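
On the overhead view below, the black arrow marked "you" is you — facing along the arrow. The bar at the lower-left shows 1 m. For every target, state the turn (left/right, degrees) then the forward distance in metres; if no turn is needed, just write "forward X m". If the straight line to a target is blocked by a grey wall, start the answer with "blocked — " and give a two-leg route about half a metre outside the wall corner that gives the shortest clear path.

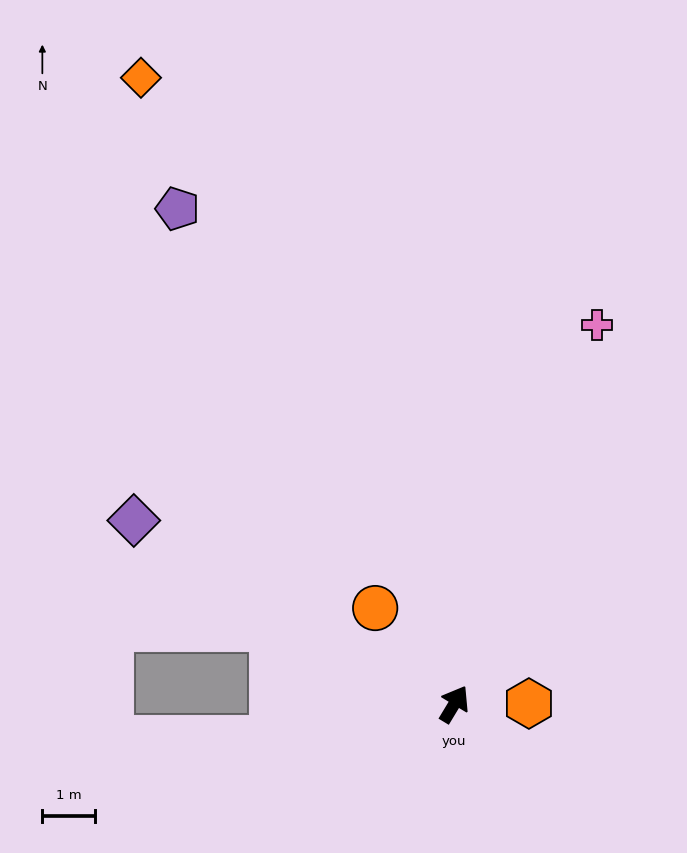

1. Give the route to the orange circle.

turn left 71°, forward 2.4 m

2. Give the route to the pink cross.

turn left 10°, forward 7.6 m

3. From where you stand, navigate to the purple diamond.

turn left 91°, forward 7.0 m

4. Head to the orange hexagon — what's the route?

turn right 58°, forward 1.4 m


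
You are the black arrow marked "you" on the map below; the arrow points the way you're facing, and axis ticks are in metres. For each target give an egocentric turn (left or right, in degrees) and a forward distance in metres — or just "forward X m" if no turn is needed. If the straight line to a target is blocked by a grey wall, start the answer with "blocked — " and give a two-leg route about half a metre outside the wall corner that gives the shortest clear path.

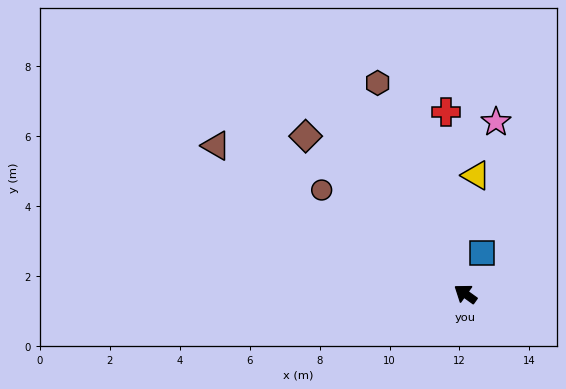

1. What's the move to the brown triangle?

turn left 5°, forward 8.3 m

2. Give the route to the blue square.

turn right 77°, forward 1.3 m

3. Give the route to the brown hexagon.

turn right 32°, forward 6.5 m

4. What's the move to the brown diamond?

turn right 9°, forward 6.4 m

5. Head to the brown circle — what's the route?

forward 5.1 m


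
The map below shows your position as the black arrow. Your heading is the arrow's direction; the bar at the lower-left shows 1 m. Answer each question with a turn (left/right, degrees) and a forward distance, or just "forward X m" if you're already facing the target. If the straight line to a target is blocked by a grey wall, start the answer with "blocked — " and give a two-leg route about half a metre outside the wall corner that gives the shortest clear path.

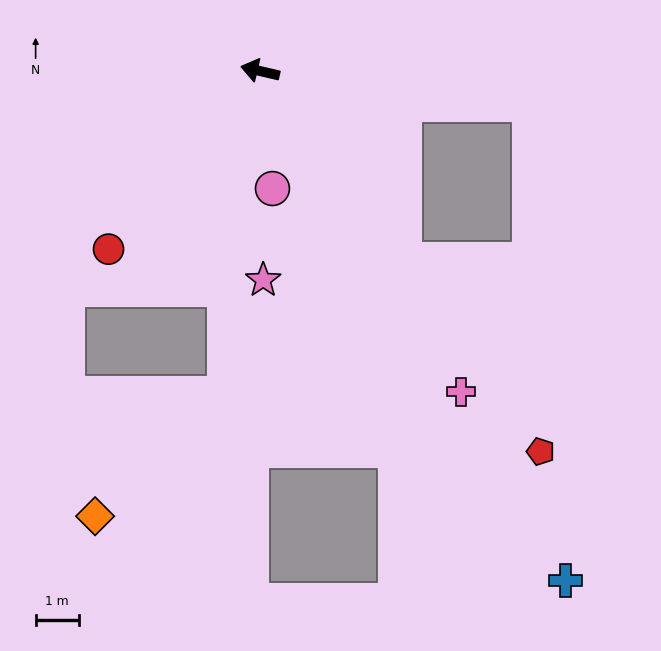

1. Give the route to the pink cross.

turn left 135°, forward 8.8 m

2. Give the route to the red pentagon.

turn left 140°, forward 11.0 m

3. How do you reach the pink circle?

turn left 109°, forward 2.7 m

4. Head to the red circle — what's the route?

turn left 63°, forward 5.4 m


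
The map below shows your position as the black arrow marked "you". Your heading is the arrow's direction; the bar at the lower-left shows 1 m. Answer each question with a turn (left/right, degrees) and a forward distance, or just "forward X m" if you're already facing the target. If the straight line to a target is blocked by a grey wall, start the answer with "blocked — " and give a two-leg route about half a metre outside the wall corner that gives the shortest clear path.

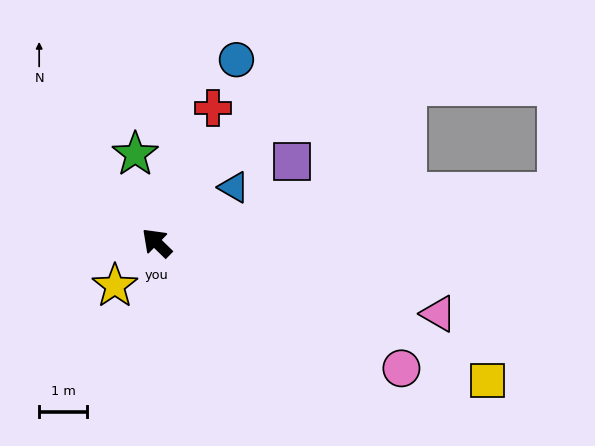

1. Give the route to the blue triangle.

turn right 100°, forward 2.0 m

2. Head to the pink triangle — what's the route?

turn right 150°, forward 6.0 m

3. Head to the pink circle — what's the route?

turn right 163°, forward 5.7 m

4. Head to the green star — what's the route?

turn right 32°, forward 1.9 m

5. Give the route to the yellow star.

turn left 90°, forward 1.2 m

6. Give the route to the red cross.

turn right 68°, forward 3.0 m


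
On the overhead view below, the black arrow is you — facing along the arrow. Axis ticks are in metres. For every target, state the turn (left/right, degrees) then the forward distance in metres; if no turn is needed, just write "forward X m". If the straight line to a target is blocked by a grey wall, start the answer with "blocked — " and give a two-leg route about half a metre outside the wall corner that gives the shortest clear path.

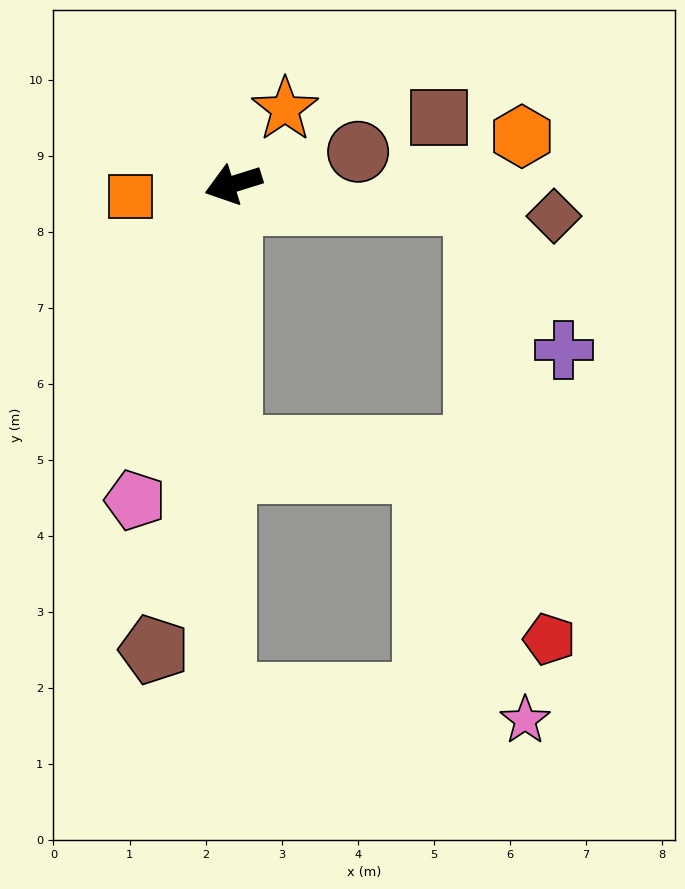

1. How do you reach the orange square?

turn right 10°, forward 1.4 m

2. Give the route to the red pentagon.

blocked — turn left 158°, forward 3.2 m, then turn right 76°, forward 5.8 m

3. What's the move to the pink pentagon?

turn left 55°, forward 4.4 m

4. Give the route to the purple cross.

blocked — turn left 158°, forward 3.2 m, then turn right 55°, forward 2.2 m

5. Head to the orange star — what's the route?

turn right 142°, forward 1.2 m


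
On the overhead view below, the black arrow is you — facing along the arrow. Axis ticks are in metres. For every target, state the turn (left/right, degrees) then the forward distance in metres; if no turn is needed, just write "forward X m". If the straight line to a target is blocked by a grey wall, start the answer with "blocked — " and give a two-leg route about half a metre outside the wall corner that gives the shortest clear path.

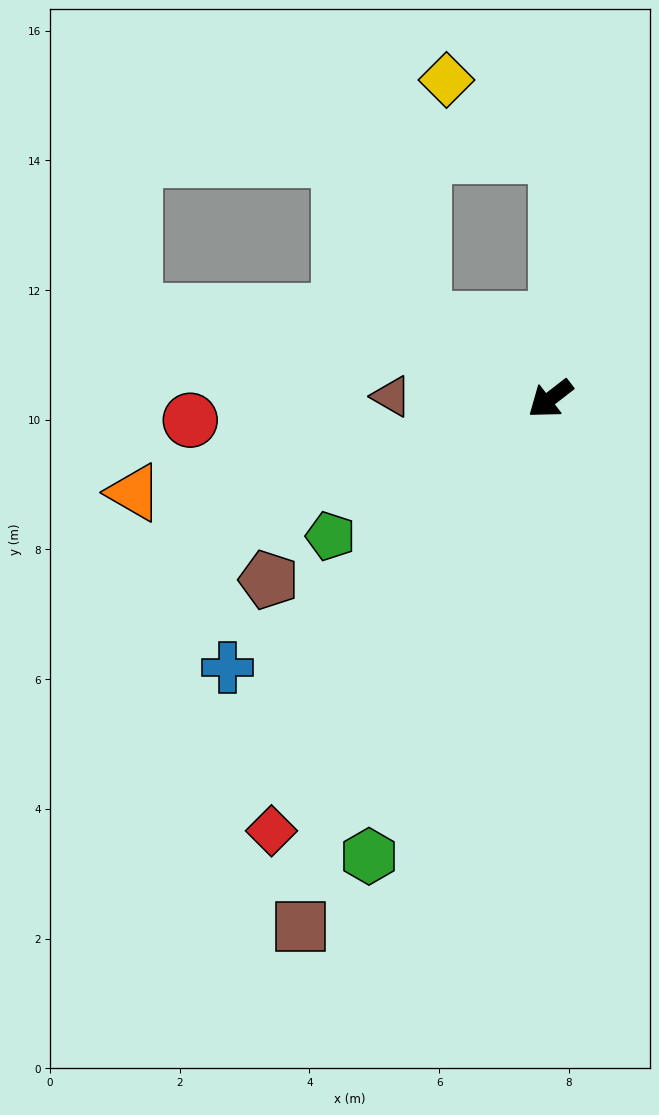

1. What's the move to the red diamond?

turn left 19°, forward 7.9 m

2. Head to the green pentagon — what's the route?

turn right 6°, forward 4.0 m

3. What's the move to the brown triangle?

turn right 39°, forward 2.4 m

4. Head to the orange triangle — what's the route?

turn right 25°, forward 6.6 m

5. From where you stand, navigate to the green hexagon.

turn left 31°, forward 7.6 m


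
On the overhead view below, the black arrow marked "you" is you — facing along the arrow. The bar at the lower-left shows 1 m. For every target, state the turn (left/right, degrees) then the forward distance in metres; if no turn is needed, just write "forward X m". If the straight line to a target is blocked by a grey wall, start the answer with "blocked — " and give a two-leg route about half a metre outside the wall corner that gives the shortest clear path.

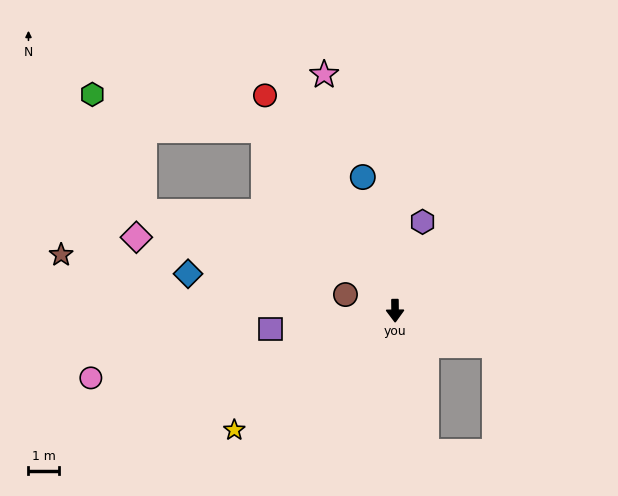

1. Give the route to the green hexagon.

blocked — turn right 145°, forward 7.2 m, then turn left 43°, forward 5.7 m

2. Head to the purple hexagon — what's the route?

turn left 162°, forward 3.0 m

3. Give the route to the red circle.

turn right 149°, forward 8.1 m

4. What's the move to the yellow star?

turn right 54°, forward 6.5 m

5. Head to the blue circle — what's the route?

turn right 167°, forward 4.4 m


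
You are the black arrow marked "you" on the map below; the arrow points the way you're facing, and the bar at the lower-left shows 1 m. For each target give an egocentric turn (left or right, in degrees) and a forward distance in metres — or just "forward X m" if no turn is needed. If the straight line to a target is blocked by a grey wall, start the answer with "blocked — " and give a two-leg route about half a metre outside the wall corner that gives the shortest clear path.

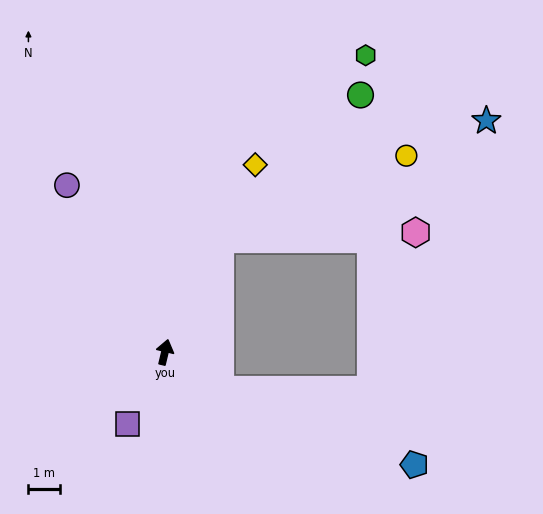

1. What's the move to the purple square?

turn left 166°, forward 2.5 m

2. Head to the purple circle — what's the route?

turn left 44°, forward 6.0 m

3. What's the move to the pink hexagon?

blocked — turn right 13°, forward 3.9 m, then turn right 61°, forward 6.1 m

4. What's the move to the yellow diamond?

turn right 12°, forward 6.5 m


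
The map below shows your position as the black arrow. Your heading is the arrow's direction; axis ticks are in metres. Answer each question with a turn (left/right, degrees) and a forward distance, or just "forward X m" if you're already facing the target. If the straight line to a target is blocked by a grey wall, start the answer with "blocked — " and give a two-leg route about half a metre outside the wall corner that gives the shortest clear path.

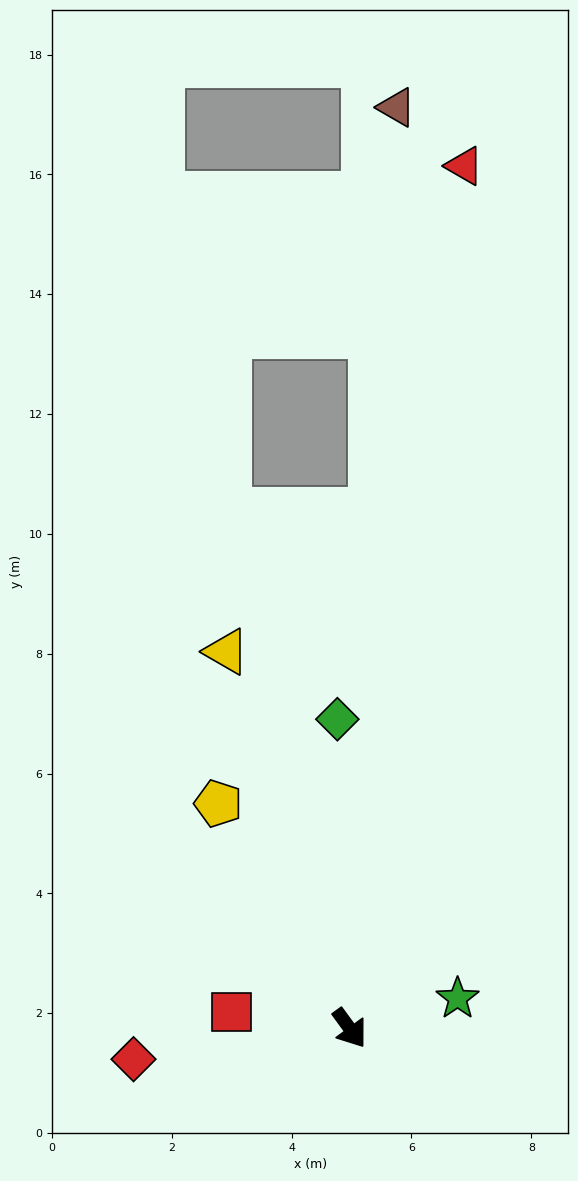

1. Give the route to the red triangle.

turn left 136°, forward 14.5 m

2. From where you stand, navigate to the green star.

turn left 69°, forward 1.9 m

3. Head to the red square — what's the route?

turn right 134°, forward 2.0 m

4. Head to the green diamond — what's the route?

turn left 146°, forward 5.2 m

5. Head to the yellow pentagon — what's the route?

turn left 174°, forward 4.3 m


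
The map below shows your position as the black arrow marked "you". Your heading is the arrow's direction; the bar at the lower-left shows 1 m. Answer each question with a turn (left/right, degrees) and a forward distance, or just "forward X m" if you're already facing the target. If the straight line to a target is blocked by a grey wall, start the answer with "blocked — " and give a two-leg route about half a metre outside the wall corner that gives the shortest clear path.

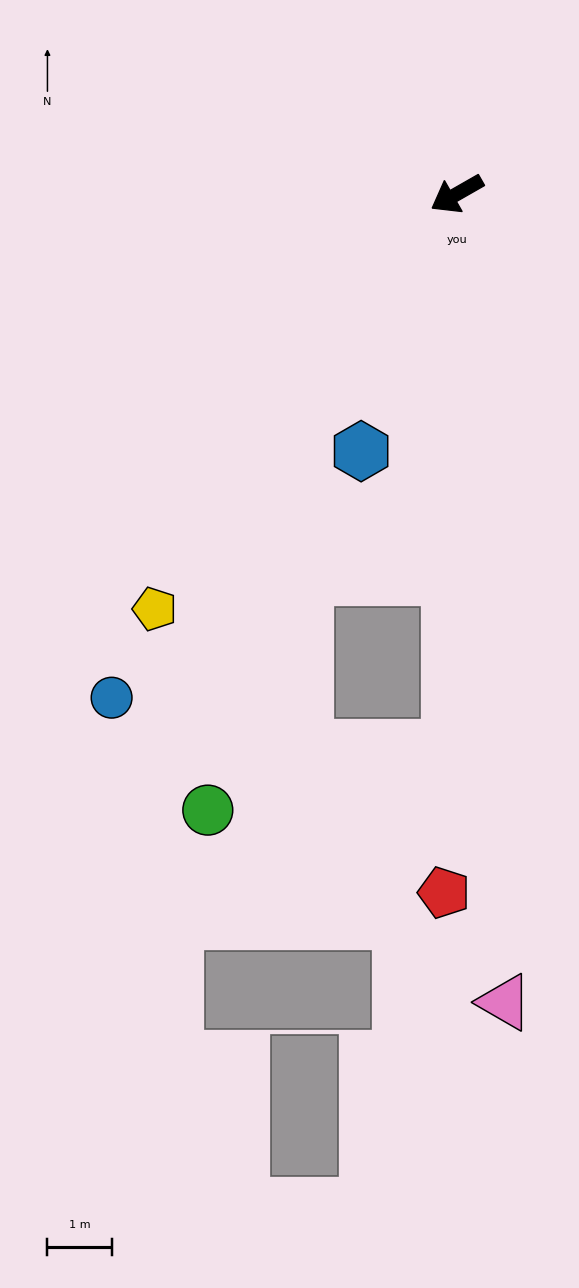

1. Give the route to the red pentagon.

turn left 59°, forward 10.9 m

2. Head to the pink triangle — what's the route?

turn left 64°, forward 12.6 m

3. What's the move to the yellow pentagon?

turn left 24°, forward 8.0 m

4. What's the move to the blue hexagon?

turn left 40°, forward 4.3 m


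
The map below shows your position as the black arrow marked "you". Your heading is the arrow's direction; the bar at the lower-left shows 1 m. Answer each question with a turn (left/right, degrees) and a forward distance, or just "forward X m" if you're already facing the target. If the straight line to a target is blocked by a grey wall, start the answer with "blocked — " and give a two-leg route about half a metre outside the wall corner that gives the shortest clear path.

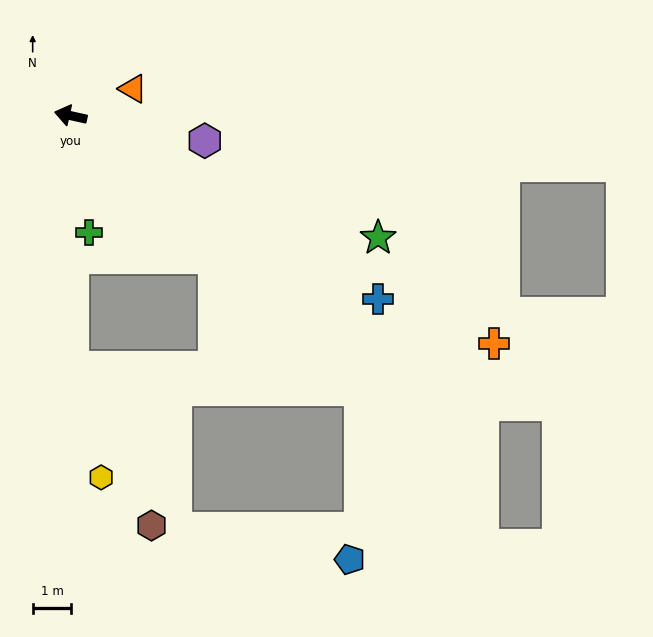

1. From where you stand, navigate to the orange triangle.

turn right 144°, forward 1.8 m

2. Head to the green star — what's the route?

turn left 171°, forward 8.6 m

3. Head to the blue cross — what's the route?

turn left 162°, forward 9.2 m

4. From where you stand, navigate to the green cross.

turn left 111°, forward 3.1 m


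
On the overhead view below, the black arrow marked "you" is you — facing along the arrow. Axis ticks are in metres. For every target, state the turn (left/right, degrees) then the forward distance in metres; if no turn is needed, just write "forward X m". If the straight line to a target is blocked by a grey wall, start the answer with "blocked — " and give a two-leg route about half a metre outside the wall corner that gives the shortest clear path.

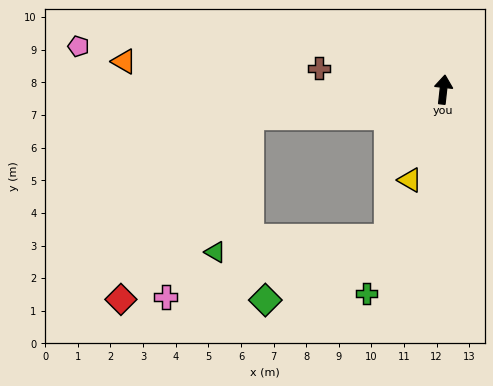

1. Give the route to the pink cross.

blocked — turn left 104°, forward 6.0 m, then turn left 57°, forward 6.1 m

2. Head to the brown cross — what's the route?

turn left 87°, forward 3.9 m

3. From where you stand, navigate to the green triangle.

blocked — turn left 104°, forward 6.0 m, then turn left 68°, forward 4.3 m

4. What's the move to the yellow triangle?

turn left 166°, forward 3.0 m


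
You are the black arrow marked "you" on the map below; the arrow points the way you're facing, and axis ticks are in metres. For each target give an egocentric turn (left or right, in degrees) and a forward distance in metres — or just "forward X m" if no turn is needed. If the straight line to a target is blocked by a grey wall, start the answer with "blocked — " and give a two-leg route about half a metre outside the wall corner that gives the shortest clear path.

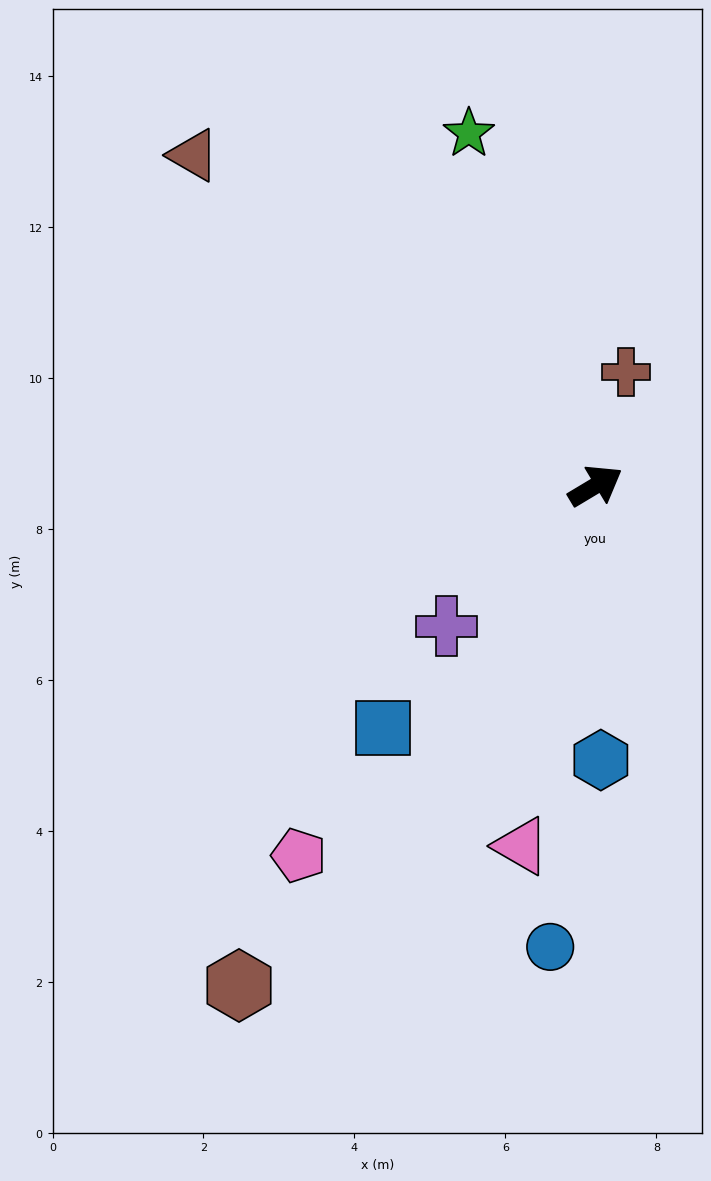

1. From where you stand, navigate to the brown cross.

turn left 44°, forward 1.6 m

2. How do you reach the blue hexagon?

turn right 120°, forward 3.6 m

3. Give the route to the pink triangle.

turn right 133°, forward 4.9 m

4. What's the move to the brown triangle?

turn left 110°, forward 6.9 m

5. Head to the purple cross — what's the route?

turn right 168°, forward 2.7 m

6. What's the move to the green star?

turn left 79°, forward 5.0 m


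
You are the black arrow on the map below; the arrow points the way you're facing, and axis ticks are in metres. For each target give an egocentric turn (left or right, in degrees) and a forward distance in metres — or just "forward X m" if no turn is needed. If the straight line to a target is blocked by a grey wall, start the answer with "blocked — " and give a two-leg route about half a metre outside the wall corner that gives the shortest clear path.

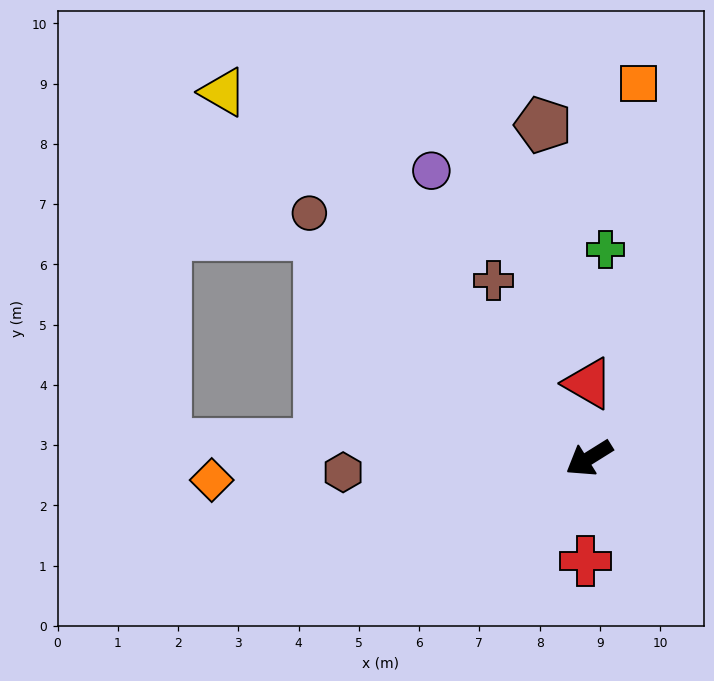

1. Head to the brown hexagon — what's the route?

turn right 29°, forward 4.1 m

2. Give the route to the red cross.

turn left 56°, forward 1.7 m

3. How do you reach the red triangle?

turn right 121°, forward 1.2 m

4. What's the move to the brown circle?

turn right 73°, forward 6.2 m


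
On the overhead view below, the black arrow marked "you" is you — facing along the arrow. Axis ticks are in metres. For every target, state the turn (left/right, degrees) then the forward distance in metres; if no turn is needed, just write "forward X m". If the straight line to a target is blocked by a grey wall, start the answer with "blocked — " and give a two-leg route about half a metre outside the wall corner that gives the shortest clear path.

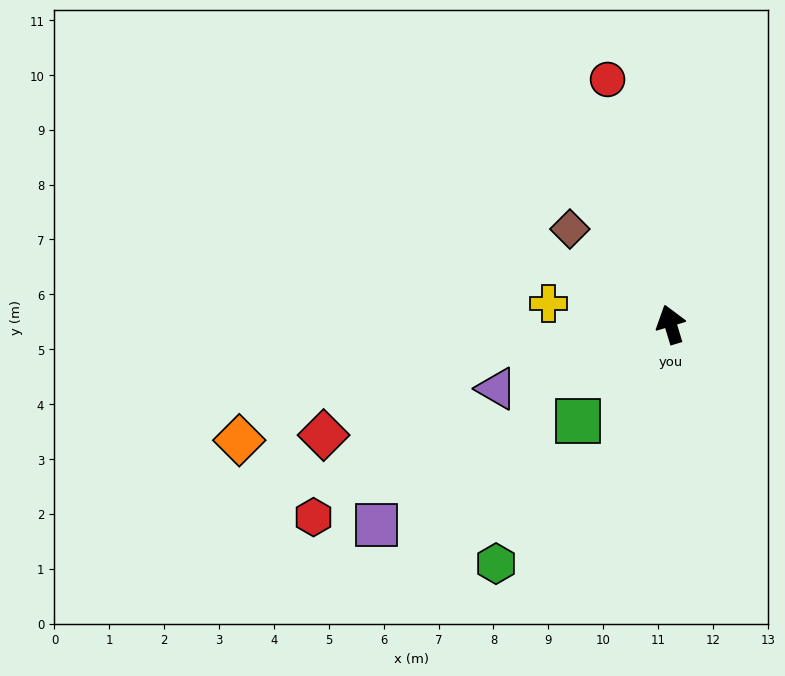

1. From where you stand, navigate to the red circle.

turn right 2°, forward 4.6 m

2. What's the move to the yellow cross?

turn left 64°, forward 2.3 m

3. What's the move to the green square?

turn left 119°, forward 2.4 m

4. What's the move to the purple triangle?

turn left 93°, forward 3.4 m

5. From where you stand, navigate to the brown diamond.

turn left 30°, forward 2.5 m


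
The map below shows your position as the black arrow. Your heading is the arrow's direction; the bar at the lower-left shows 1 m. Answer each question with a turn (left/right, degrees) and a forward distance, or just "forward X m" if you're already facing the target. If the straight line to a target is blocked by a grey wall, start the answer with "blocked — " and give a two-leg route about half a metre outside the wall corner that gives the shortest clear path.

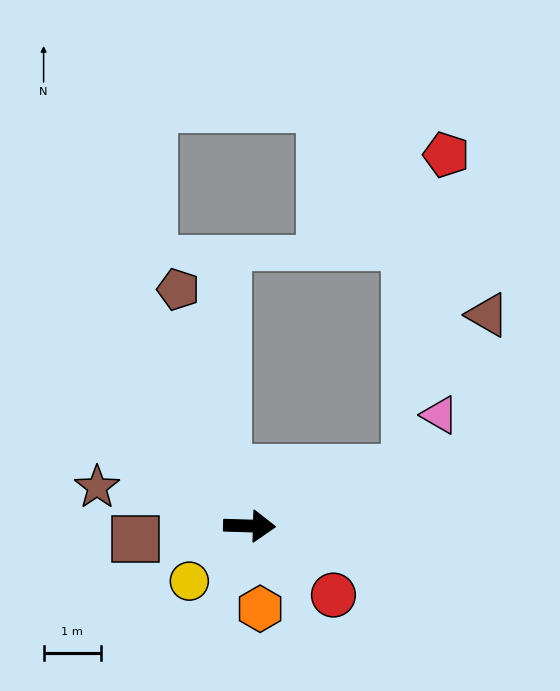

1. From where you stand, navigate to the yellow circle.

turn right 136°, forward 1.4 m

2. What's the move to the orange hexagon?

turn right 81°, forward 1.5 m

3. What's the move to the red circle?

turn right 38°, forward 1.9 m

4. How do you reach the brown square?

turn right 172°, forward 2.0 m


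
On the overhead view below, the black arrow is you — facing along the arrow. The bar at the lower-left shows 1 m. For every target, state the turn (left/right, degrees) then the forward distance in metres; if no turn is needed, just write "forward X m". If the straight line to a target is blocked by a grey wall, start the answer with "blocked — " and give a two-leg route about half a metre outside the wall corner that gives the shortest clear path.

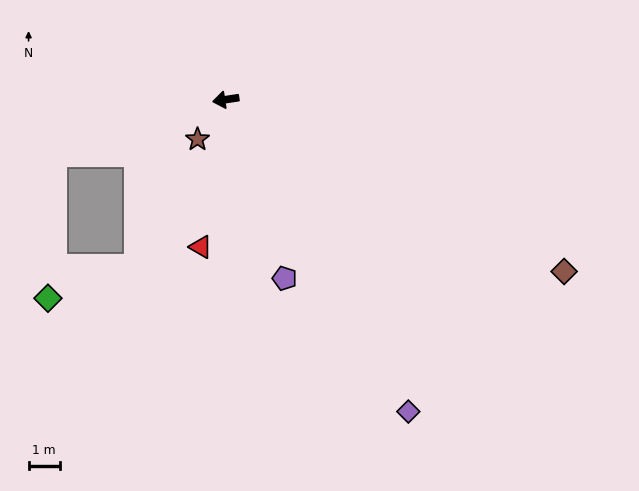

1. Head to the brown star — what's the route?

turn left 46°, forward 1.6 m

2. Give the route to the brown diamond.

turn left 144°, forward 12.1 m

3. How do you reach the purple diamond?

turn left 112°, forward 11.6 m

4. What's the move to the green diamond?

blocked — turn left 9°, forward 5.8 m, then turn left 70°, forward 4.6 m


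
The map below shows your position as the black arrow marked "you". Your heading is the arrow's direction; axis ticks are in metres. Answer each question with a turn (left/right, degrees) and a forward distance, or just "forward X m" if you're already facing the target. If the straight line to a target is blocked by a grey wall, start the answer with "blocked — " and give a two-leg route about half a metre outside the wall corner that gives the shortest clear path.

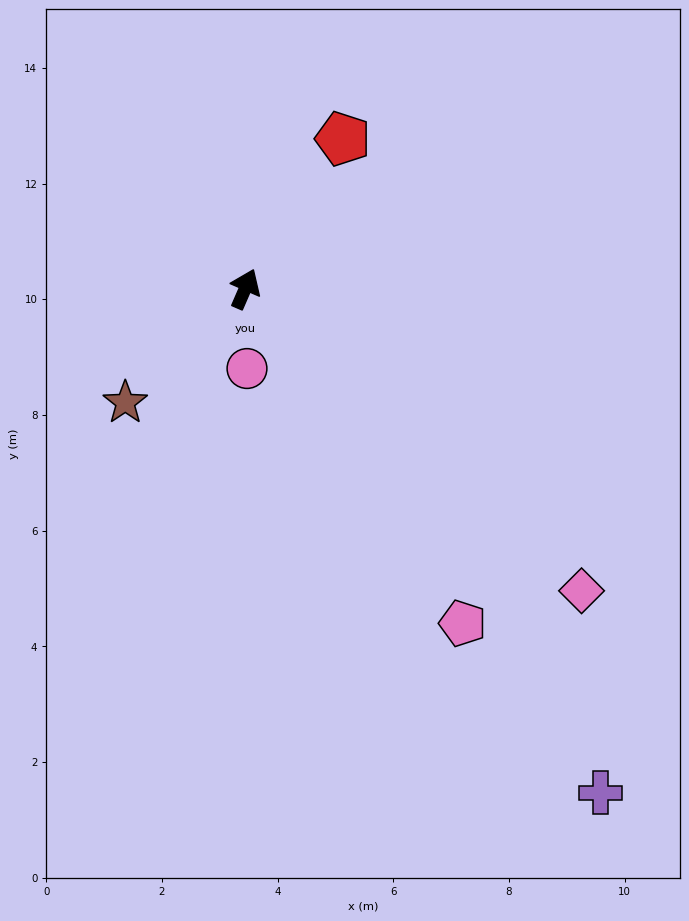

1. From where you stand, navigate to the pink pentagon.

turn right 124°, forward 6.9 m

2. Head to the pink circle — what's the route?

turn right 155°, forward 1.4 m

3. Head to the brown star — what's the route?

turn left 157°, forward 2.9 m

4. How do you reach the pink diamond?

turn right 108°, forward 7.8 m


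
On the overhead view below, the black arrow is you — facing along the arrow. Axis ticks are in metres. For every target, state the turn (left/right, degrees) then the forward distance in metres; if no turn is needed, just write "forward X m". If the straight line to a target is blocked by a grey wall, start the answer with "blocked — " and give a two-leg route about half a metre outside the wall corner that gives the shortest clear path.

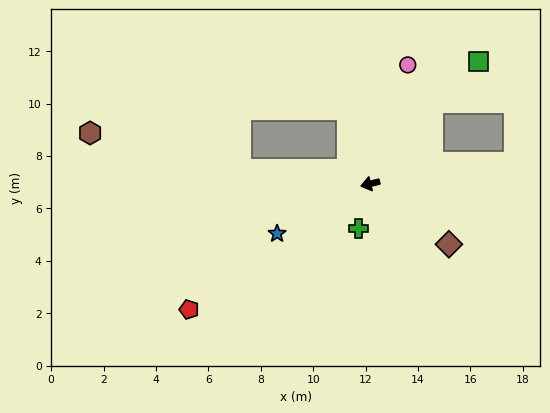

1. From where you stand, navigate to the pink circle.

turn right 121°, forward 4.8 m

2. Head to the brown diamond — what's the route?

turn left 129°, forward 3.8 m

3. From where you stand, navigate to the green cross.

turn left 61°, forward 1.8 m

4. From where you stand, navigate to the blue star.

turn left 14°, forward 4.0 m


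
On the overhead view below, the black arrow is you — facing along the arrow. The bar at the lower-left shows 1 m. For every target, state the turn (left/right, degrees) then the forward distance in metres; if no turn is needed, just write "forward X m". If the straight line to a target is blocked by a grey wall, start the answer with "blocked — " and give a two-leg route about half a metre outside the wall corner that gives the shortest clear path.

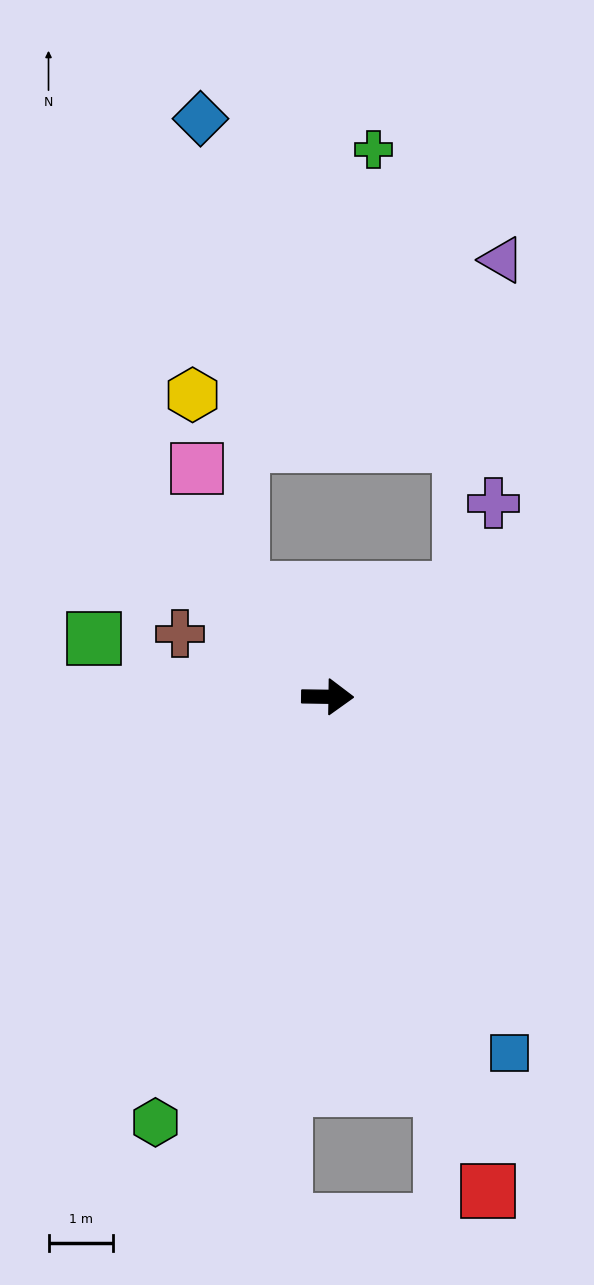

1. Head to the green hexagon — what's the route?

turn right 111°, forward 7.1 m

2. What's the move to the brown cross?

turn left 158°, forward 2.5 m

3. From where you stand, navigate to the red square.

turn right 71°, forward 8.1 m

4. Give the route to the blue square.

turn right 62°, forward 6.2 m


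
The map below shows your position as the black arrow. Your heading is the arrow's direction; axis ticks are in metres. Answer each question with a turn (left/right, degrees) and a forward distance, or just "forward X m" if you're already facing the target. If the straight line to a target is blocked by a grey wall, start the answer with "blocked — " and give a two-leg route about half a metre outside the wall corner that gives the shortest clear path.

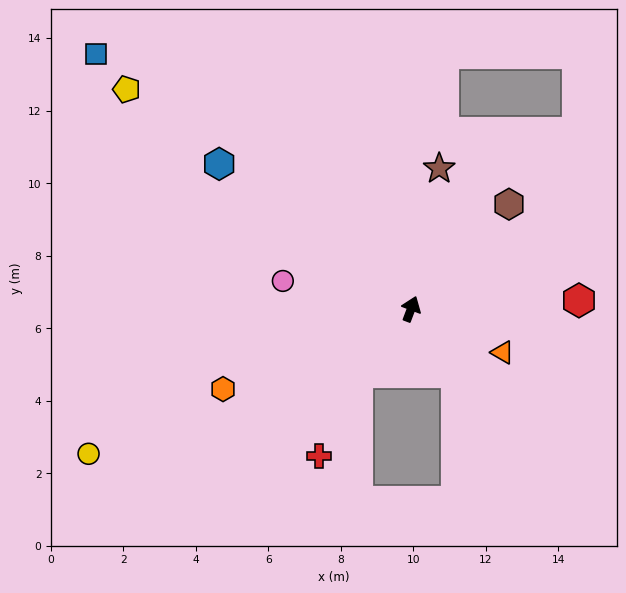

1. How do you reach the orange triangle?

turn right 95°, forward 2.8 m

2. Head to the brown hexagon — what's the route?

turn right 22°, forward 4.0 m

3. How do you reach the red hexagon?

turn right 66°, forward 4.6 m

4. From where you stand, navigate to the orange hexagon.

turn left 134°, forward 5.6 m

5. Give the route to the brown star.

turn left 9°, forward 3.9 m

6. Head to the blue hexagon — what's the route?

turn left 74°, forward 6.6 m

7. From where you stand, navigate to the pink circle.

turn left 98°, forward 3.6 m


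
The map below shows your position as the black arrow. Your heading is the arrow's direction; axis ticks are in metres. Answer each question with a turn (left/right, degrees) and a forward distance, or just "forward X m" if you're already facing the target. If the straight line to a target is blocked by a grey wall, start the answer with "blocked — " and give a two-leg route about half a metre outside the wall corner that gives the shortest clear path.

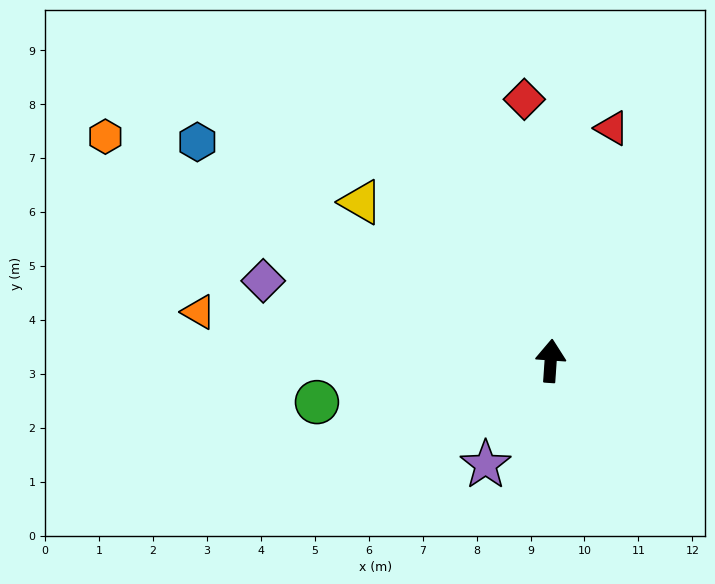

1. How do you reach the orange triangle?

turn left 86°, forward 6.6 m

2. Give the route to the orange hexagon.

turn left 67°, forward 9.2 m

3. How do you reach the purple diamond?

turn left 78°, forward 5.5 m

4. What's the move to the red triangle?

turn right 11°, forward 4.5 m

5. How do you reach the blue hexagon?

turn left 62°, forward 7.7 m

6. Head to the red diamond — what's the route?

turn left 10°, forward 4.9 m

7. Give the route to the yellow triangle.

turn left 54°, forward 4.6 m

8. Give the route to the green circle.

turn left 104°, forward 4.4 m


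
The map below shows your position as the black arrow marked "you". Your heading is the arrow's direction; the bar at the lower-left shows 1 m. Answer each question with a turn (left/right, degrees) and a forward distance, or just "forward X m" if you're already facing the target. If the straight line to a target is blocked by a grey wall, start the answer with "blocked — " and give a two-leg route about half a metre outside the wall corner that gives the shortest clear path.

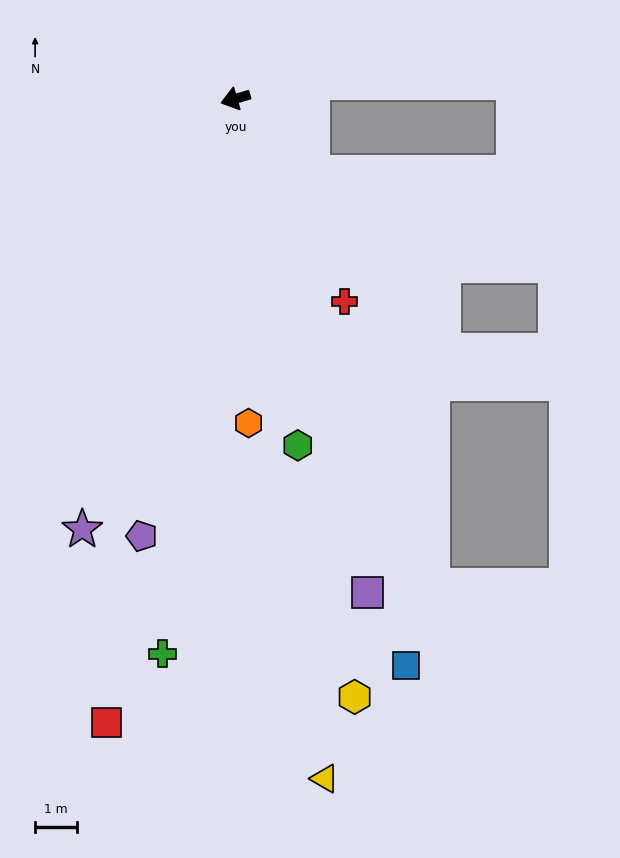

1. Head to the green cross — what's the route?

turn left 66°, forward 13.3 m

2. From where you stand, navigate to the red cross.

turn left 102°, forward 5.5 m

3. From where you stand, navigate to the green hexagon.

turn left 84°, forward 8.3 m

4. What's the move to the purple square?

turn left 89°, forward 12.1 m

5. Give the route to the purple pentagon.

turn left 62°, forward 10.6 m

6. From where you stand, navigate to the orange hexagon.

turn left 76°, forward 7.7 m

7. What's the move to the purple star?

turn left 54°, forward 10.8 m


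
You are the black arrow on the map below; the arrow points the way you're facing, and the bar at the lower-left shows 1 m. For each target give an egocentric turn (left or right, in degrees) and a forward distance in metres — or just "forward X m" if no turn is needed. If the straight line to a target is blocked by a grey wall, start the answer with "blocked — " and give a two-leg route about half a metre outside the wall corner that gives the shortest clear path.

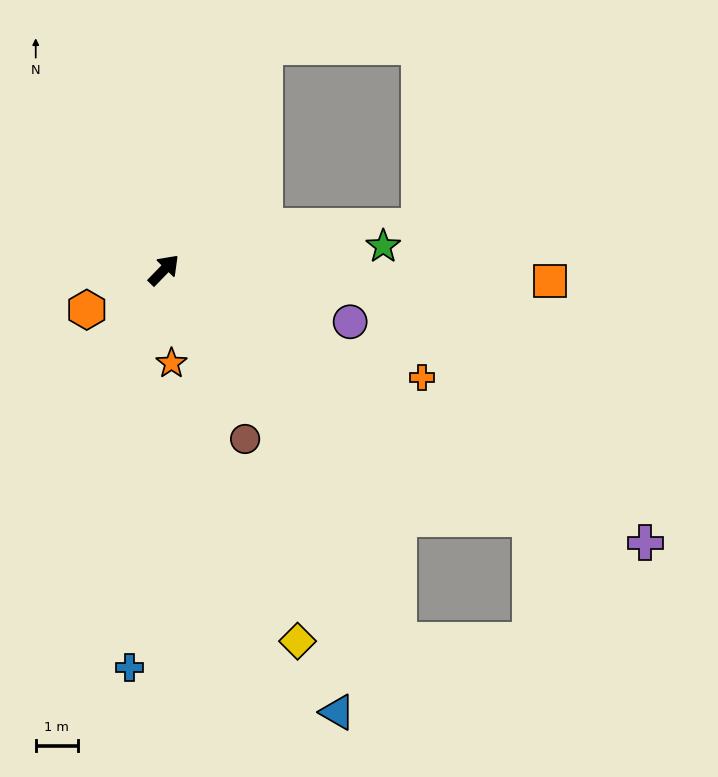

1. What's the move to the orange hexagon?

turn left 161°, forward 2.0 m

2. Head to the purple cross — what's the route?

turn right 75°, forward 13.1 m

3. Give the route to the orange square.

turn right 47°, forward 9.1 m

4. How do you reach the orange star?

turn right 131°, forward 2.2 m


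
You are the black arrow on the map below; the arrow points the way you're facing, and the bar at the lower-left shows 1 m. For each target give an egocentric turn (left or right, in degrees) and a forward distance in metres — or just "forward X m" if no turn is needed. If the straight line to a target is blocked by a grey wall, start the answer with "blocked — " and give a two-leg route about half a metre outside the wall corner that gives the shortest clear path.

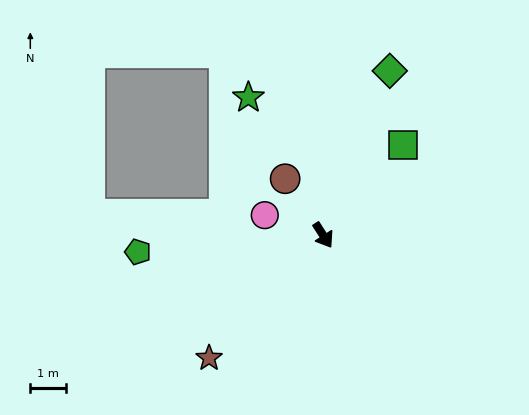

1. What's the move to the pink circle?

turn right 142°, forward 1.7 m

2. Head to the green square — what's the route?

turn left 106°, forward 3.4 m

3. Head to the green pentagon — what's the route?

turn right 118°, forward 5.3 m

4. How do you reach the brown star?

turn right 76°, forward 4.7 m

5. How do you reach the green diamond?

turn left 125°, forward 5.0 m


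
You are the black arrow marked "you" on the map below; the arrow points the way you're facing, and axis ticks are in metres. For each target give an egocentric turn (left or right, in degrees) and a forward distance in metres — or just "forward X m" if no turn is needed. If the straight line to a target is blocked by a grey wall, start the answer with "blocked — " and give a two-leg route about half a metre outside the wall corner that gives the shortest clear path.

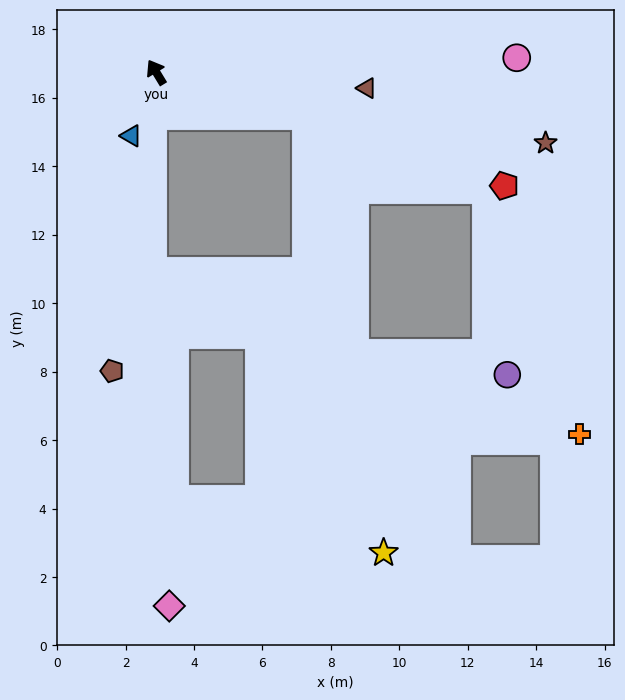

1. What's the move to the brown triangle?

turn right 126°, forward 6.2 m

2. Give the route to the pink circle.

turn right 119°, forward 10.5 m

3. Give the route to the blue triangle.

turn left 127°, forward 2.0 m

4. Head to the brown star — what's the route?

turn right 132°, forward 11.6 m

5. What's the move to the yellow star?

blocked — turn right 137°, forward 4.6 m, then turn right 64°, forward 13.0 m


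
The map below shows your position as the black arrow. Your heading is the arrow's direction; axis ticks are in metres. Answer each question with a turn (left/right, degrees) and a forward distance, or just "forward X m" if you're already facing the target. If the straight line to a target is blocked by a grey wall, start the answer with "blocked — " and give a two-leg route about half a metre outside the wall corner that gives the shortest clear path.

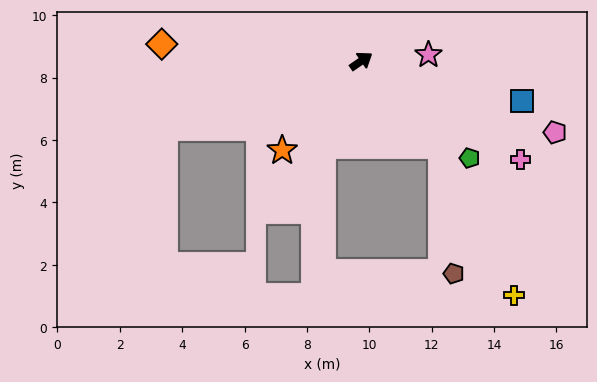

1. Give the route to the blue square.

turn right 49°, forward 5.3 m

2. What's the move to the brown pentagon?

blocked — turn right 81°, forward 3.7 m, then turn right 38°, forward 4.1 m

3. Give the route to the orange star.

turn right 166°, forward 3.8 m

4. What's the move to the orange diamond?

turn left 141°, forward 6.4 m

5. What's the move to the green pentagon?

turn right 76°, forward 4.7 m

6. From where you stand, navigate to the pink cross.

turn right 66°, forward 6.0 m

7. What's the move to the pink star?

turn right 29°, forward 2.2 m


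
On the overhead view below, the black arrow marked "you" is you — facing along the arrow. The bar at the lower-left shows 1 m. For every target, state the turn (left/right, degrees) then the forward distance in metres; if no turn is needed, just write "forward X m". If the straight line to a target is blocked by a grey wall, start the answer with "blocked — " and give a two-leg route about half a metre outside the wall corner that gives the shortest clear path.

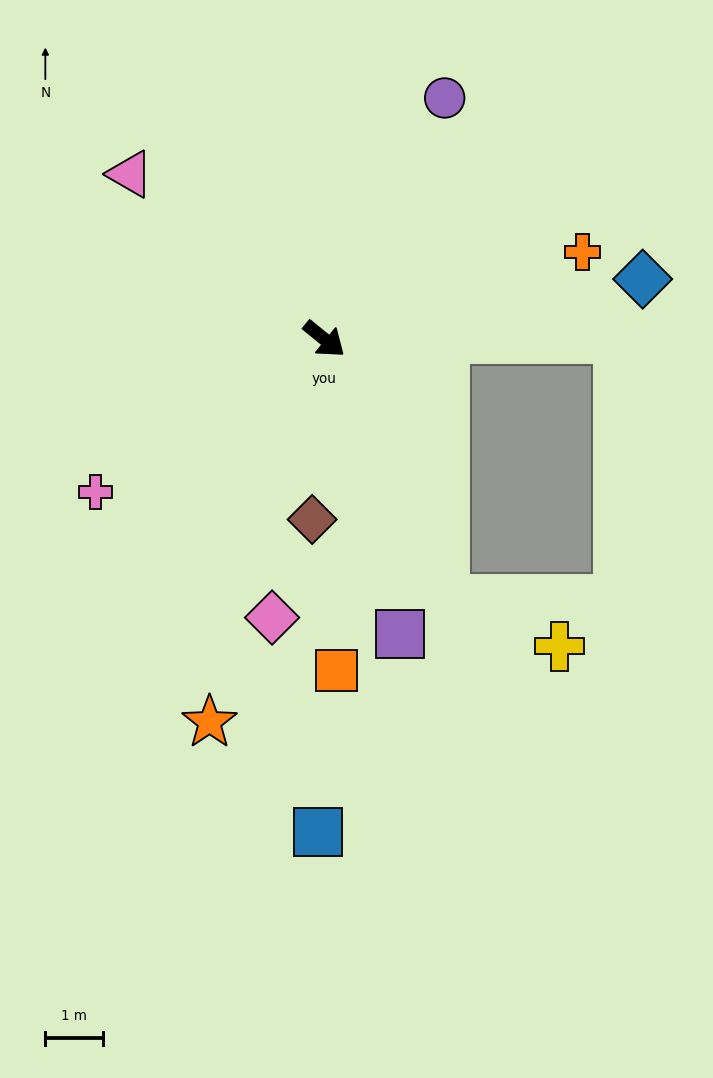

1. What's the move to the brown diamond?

turn right 55°, forward 3.1 m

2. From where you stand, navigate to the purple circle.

turn left 103°, forward 4.7 m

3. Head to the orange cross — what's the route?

turn left 58°, forward 4.7 m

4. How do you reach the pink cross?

turn right 107°, forward 4.8 m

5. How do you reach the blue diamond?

turn left 50°, forward 5.6 m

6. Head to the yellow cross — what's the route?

blocked — turn right 26°, forward 5.0 m, then turn left 43°, forward 2.1 m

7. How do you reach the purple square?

turn right 36°, forward 5.3 m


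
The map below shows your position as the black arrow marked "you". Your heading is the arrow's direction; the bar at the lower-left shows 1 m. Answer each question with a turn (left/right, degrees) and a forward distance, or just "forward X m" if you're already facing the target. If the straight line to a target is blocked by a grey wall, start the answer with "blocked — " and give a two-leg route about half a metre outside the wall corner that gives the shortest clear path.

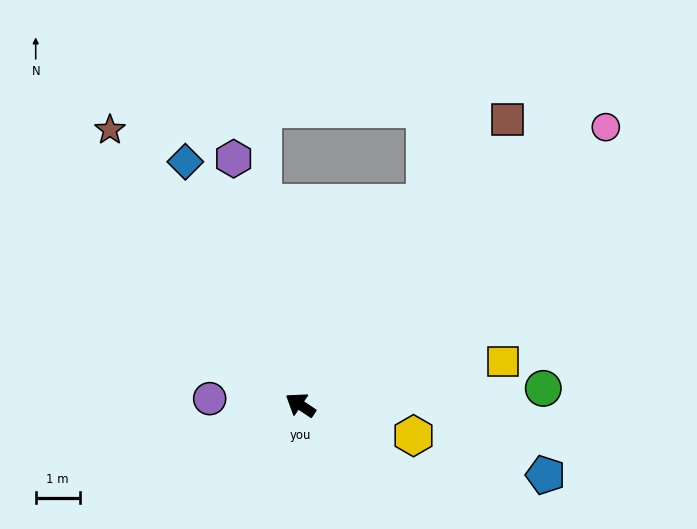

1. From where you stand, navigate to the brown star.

turn right 22°, forward 7.6 m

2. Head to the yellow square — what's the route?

turn right 134°, forward 4.7 m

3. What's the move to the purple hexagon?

turn right 41°, forward 5.8 m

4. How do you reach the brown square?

turn right 92°, forward 8.0 m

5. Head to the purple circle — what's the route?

turn left 30°, forward 2.1 m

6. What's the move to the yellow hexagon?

turn right 161°, forward 2.7 m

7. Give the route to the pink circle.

turn right 104°, forward 9.4 m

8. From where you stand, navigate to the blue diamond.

turn right 31°, forward 6.1 m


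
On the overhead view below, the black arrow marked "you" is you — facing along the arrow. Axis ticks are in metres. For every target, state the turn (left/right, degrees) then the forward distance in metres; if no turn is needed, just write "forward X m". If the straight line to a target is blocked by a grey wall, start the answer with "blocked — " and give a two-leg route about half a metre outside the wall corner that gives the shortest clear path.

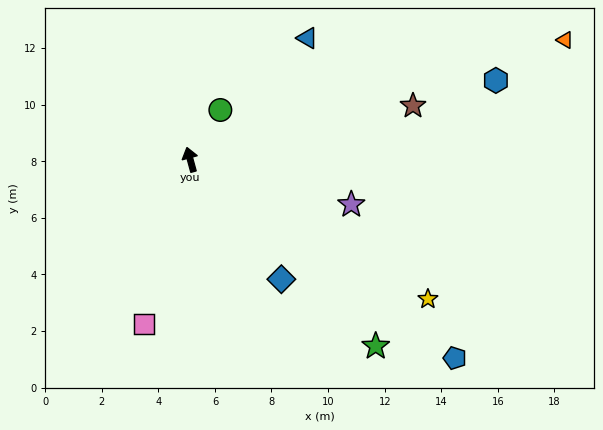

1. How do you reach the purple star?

turn right 121°, forward 5.9 m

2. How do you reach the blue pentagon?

turn right 142°, forward 11.7 m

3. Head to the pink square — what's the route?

turn left 149°, forward 6.0 m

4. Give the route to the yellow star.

turn right 136°, forward 9.7 m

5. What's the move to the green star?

turn right 150°, forward 9.3 m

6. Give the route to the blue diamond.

turn right 158°, forward 5.3 m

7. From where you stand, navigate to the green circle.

turn right 47°, forward 2.0 m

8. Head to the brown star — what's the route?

turn right 92°, forward 8.1 m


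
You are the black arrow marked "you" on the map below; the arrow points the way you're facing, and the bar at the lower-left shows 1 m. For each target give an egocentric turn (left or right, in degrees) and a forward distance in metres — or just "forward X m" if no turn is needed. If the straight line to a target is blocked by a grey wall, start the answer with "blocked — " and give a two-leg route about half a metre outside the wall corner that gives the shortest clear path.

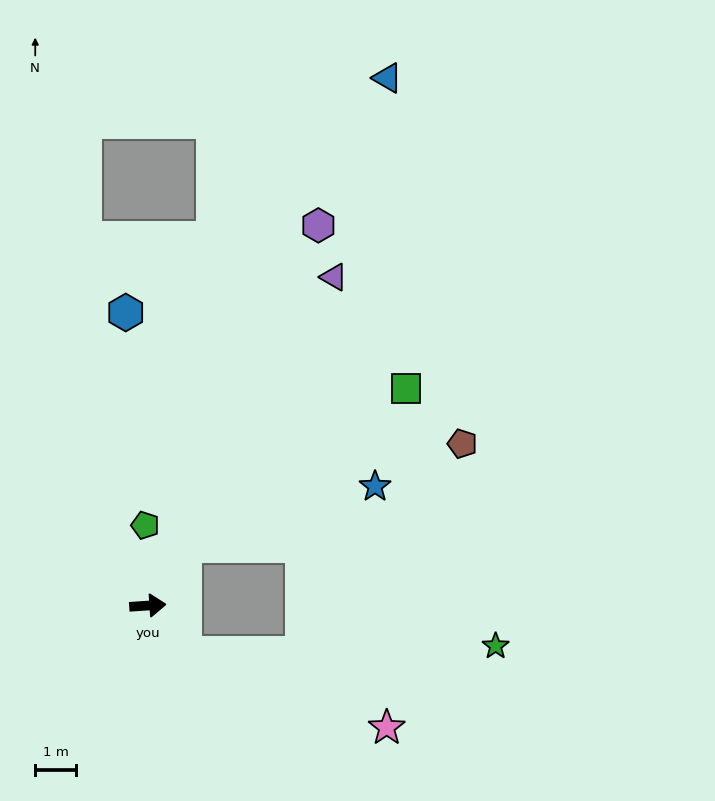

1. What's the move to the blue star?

blocked — turn left 55°, forward 1.7 m, then turn right 42°, forward 4.9 m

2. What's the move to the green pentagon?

turn left 88°, forward 2.0 m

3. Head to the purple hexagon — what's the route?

turn left 62°, forward 10.2 m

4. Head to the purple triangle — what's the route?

turn left 57°, forward 9.2 m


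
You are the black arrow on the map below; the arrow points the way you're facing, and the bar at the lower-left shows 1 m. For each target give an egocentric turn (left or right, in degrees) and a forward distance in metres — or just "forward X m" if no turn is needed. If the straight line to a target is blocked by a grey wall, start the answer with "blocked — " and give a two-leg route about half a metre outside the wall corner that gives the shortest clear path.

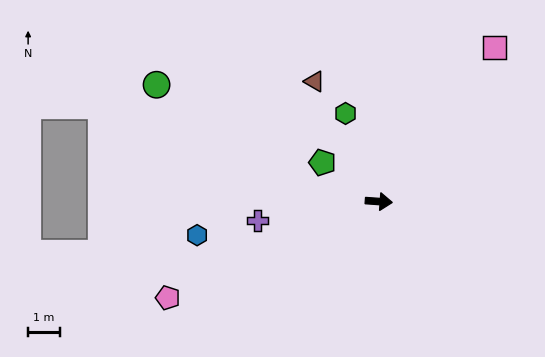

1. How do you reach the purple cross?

turn right 167°, forward 3.8 m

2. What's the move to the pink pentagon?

turn right 151°, forward 7.2 m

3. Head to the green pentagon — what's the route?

turn left 149°, forward 2.1 m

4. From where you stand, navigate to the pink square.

turn left 57°, forward 6.0 m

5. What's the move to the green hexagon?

turn left 115°, forward 2.9 m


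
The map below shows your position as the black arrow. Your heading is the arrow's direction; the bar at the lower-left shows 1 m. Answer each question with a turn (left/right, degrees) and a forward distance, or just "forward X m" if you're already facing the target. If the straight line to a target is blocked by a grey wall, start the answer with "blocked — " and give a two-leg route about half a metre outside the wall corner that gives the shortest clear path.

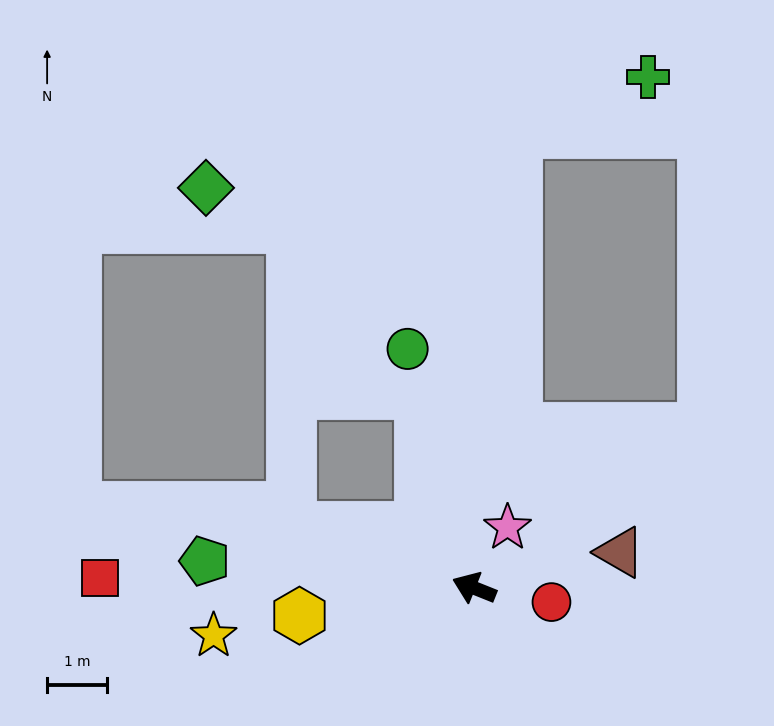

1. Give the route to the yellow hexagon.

turn left 31°, forward 2.9 m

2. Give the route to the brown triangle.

turn right 144°, forward 2.5 m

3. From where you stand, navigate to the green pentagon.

turn left 16°, forward 4.5 m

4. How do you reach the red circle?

turn right 169°, forward 1.3 m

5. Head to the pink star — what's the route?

turn right 97°, forward 1.1 m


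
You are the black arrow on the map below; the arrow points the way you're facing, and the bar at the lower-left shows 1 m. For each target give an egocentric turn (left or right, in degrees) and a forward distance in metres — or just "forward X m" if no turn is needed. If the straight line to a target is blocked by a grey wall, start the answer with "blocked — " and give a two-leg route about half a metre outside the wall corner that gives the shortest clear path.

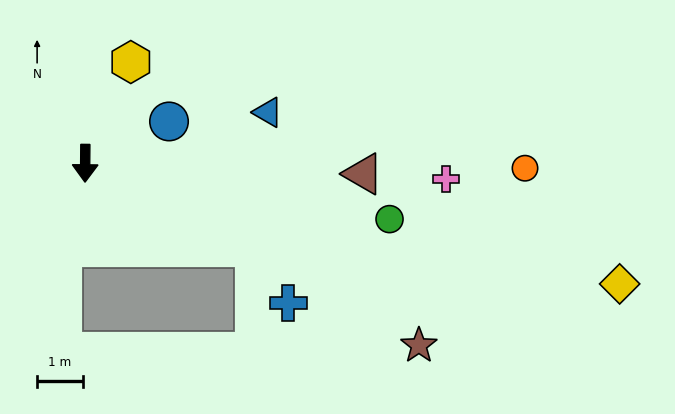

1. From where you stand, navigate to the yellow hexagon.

turn left 156°, forward 2.4 m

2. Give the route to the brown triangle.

turn left 88°, forward 6.1 m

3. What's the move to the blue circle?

turn left 117°, forward 2.0 m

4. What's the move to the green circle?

turn left 80°, forward 6.8 m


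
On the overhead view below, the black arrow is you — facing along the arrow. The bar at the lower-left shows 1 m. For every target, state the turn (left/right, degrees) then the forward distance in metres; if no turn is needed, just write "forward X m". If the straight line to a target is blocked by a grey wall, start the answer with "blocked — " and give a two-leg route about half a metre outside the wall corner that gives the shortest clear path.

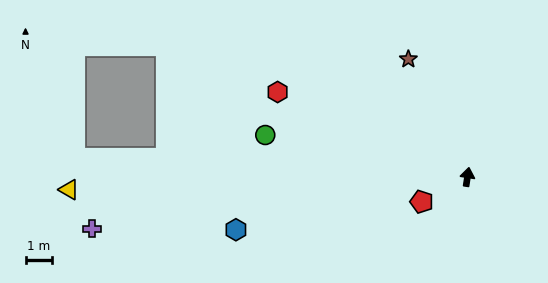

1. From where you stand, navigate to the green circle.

turn left 87°, forward 7.8 m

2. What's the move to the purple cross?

turn left 107°, forward 14.3 m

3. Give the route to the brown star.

turn left 35°, forward 5.0 m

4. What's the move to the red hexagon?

turn left 75°, forward 7.8 m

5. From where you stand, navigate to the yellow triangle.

turn left 101°, forward 15.0 m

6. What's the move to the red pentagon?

turn left 127°, forward 2.0 m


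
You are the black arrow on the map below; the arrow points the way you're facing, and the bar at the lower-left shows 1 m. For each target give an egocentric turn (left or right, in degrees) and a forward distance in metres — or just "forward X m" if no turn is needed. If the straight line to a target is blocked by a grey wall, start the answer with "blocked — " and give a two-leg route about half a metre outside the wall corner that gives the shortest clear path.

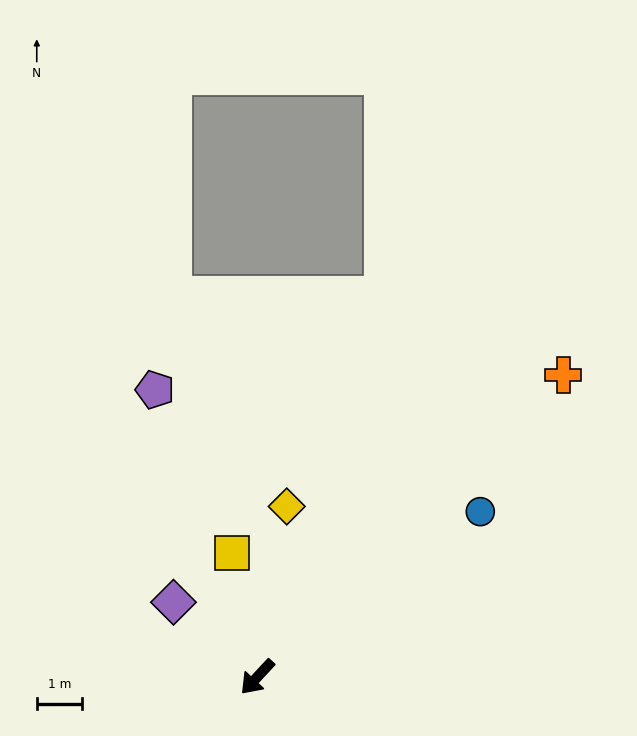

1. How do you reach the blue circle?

turn left 169°, forward 6.1 m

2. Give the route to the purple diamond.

turn right 89°, forward 2.5 m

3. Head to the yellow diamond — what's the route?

turn right 147°, forward 3.8 m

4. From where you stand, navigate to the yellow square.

turn right 126°, forward 2.8 m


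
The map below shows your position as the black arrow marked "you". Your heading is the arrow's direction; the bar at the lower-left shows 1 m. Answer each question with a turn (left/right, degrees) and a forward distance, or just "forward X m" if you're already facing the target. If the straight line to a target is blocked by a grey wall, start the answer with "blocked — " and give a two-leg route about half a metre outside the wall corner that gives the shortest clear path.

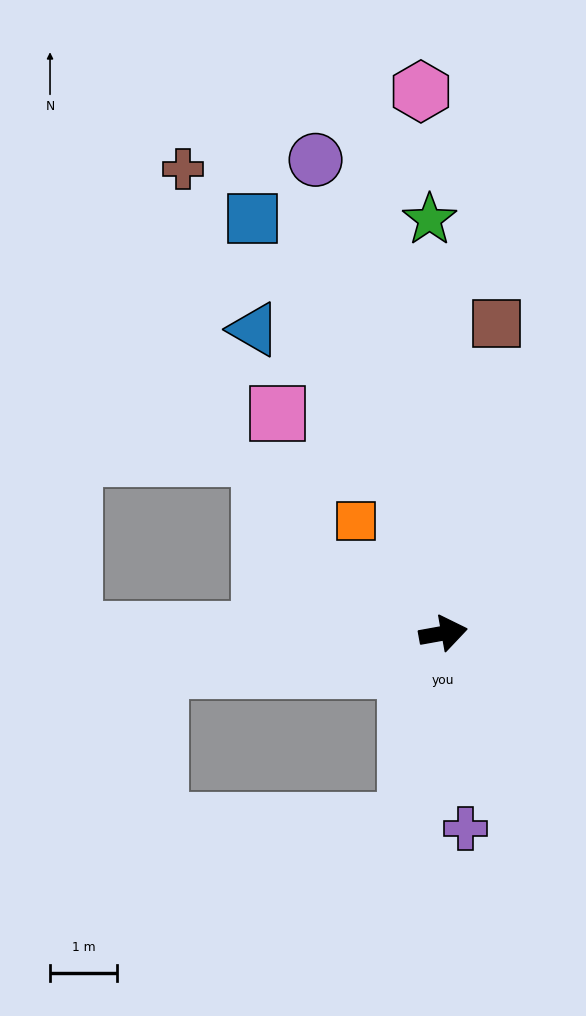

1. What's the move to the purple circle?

turn left 95°, forward 7.3 m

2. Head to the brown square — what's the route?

turn left 70°, forward 4.7 m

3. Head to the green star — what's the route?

turn left 82°, forward 6.2 m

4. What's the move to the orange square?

turn left 118°, forward 2.1 m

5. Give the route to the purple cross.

turn right 94°, forward 2.9 m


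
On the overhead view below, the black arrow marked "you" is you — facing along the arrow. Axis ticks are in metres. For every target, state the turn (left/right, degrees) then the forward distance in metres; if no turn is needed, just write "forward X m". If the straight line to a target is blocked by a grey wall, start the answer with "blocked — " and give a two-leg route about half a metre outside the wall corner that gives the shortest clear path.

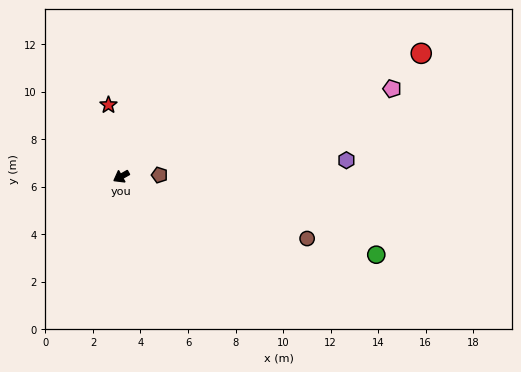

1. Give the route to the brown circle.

turn left 132°, forward 8.2 m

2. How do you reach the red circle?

turn left 173°, forward 13.7 m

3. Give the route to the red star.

turn right 109°, forward 3.1 m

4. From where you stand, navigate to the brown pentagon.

turn left 153°, forward 1.6 m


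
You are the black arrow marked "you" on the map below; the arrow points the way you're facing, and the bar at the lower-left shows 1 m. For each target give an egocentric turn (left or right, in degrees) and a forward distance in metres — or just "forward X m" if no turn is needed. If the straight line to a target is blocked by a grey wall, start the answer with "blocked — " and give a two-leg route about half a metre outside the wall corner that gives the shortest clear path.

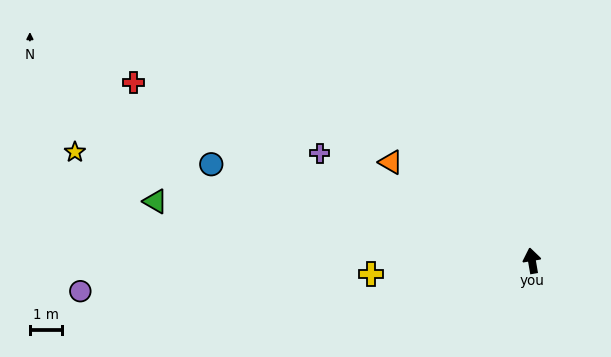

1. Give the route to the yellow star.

turn left 67°, forward 14.8 m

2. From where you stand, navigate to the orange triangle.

turn left 45°, forward 5.4 m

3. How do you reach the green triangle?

turn left 71°, forward 12.0 m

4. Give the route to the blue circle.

turn left 63°, forward 10.5 m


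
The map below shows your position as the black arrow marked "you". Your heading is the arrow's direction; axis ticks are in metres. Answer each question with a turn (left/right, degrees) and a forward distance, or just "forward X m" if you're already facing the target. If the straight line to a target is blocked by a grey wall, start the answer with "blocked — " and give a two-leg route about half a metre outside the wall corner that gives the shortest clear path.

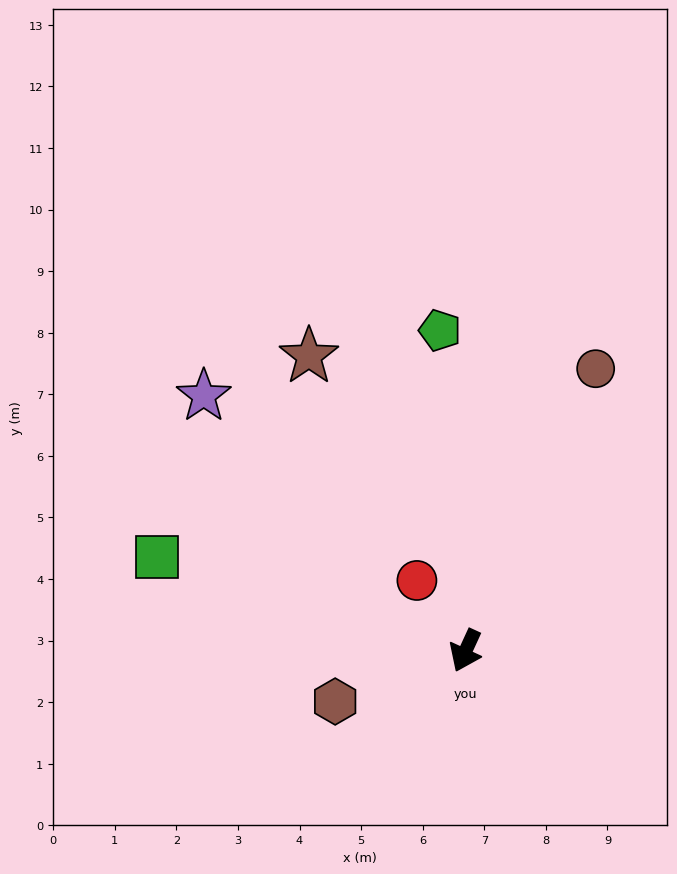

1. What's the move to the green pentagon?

turn right 151°, forward 5.2 m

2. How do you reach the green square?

turn right 82°, forward 5.2 m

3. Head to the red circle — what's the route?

turn right 121°, forward 1.4 m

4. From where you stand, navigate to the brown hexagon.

turn right 44°, forward 2.3 m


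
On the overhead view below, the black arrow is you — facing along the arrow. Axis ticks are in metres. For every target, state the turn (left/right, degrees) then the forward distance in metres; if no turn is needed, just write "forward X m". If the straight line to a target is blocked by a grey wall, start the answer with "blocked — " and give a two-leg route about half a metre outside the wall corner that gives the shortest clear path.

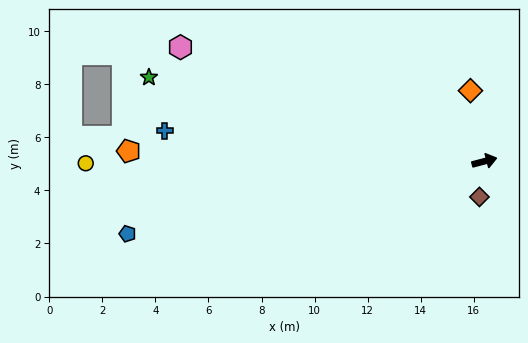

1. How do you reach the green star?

turn left 151°, forward 13.0 m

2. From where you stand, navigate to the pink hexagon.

turn left 145°, forward 12.2 m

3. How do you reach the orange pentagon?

turn left 164°, forward 13.4 m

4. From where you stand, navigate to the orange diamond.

turn left 86°, forward 2.7 m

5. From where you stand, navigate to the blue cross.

turn left 160°, forward 12.1 m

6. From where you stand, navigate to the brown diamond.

turn right 113°, forward 1.4 m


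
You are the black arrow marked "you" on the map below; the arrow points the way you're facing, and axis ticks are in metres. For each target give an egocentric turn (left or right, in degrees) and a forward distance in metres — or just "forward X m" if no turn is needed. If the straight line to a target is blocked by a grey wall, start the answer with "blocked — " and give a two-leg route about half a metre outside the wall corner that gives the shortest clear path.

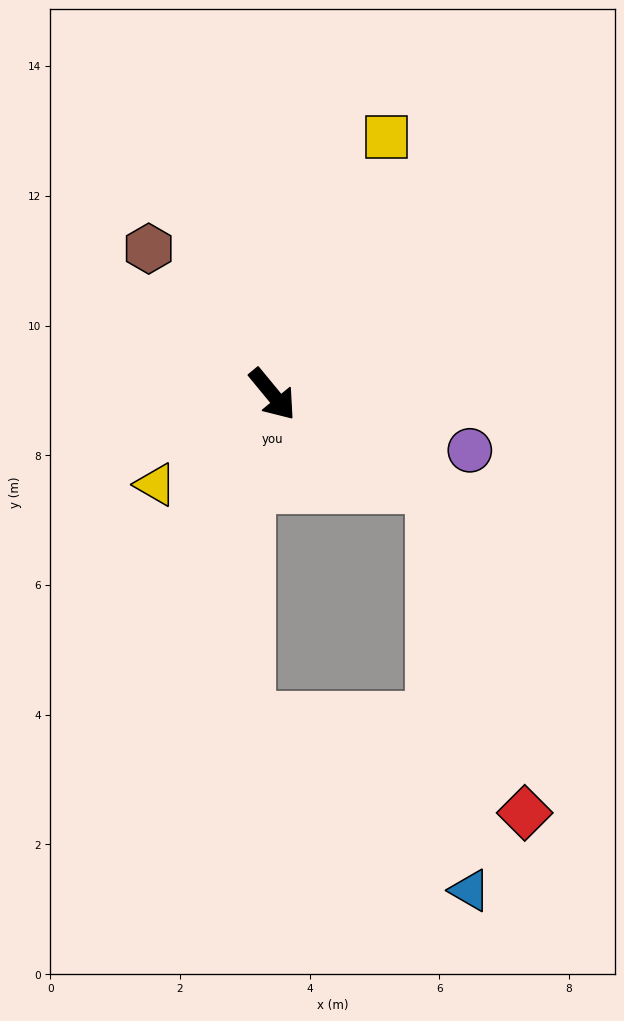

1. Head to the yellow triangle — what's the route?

turn right 92°, forward 2.3 m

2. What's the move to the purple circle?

turn left 35°, forward 3.2 m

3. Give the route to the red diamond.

blocked — turn left 21°, forward 2.9 m, then turn right 45°, forward 5.2 m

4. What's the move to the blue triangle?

blocked — turn left 21°, forward 2.9 m, then turn right 55°, forward 6.3 m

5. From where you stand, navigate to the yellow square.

turn left 117°, forward 4.3 m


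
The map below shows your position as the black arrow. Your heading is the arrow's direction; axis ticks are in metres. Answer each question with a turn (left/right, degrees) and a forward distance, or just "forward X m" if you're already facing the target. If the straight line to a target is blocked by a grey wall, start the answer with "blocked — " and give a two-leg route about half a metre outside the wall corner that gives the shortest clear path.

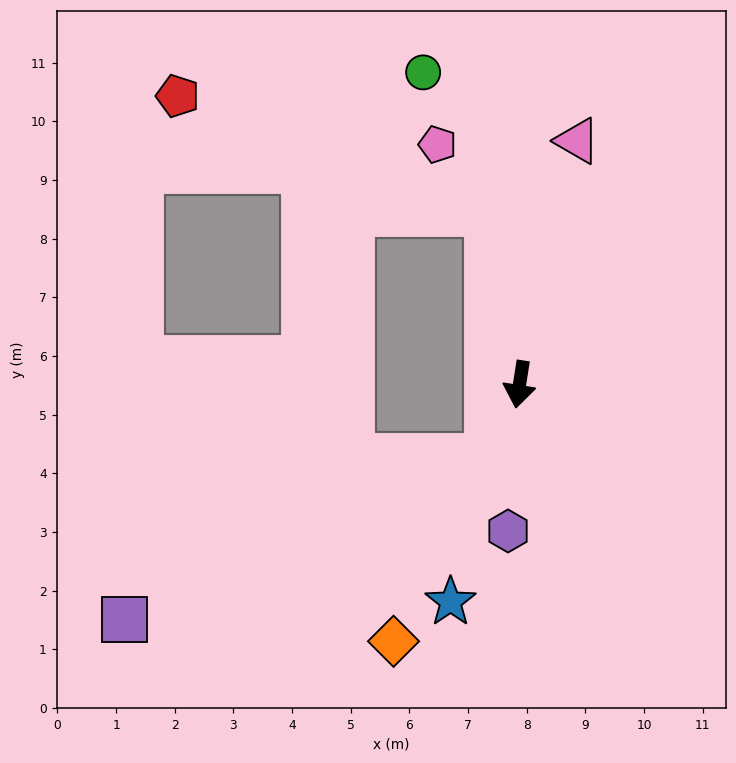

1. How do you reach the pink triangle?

turn left 176°, forward 4.3 m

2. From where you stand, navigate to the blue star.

turn right 9°, forward 3.9 m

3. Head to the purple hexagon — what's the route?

turn left 4°, forward 2.5 m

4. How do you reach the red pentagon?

blocked — turn right 161°, forward 3.0 m, then turn left 59°, forward 5.7 m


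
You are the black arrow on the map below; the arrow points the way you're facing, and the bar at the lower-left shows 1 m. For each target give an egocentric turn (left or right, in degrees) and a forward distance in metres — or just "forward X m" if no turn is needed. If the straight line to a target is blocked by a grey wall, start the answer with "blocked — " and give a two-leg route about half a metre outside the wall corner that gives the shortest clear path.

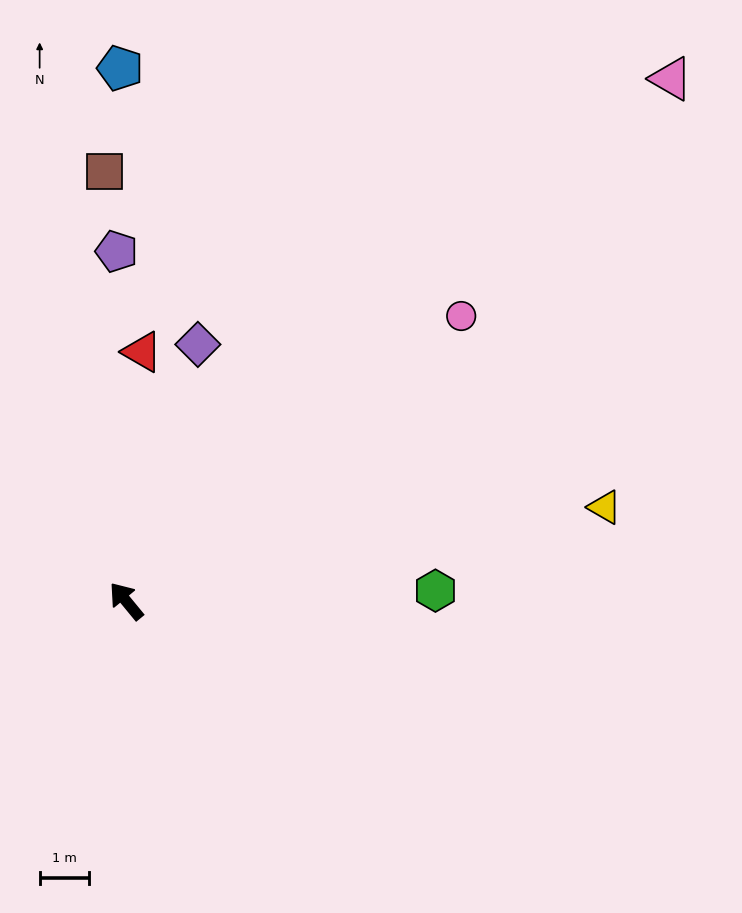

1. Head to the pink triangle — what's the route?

turn right 86°, forward 15.4 m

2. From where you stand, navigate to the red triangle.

turn right 43°, forward 5.1 m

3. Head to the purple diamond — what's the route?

turn right 55°, forward 5.4 m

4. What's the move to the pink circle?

turn right 89°, forward 9.0 m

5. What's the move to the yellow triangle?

turn right 118°, forward 10.0 m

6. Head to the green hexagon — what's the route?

turn right 128°, forward 6.3 m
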